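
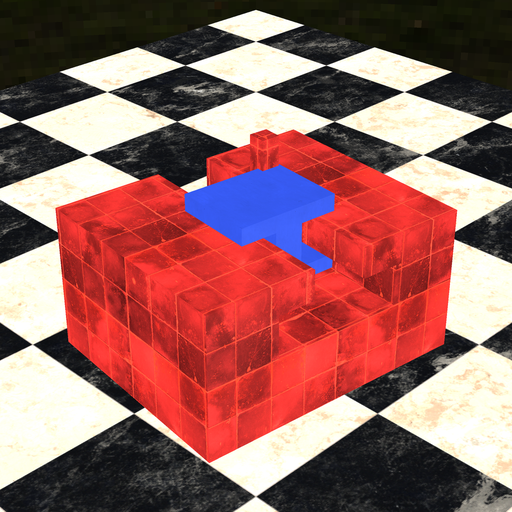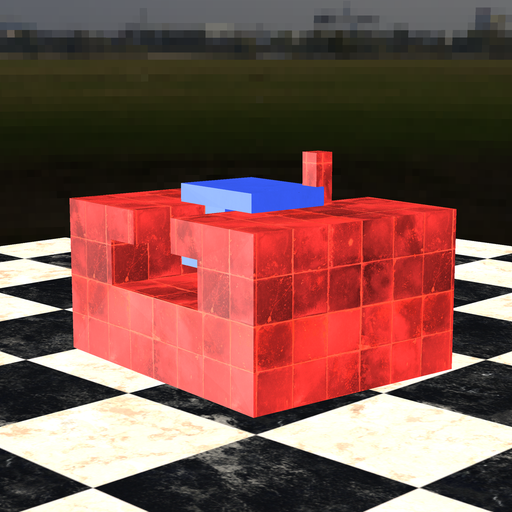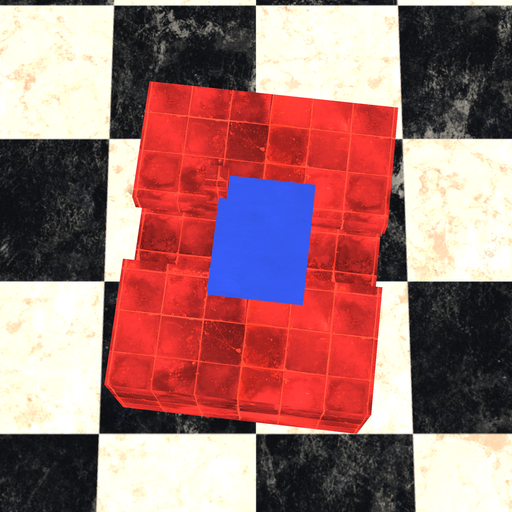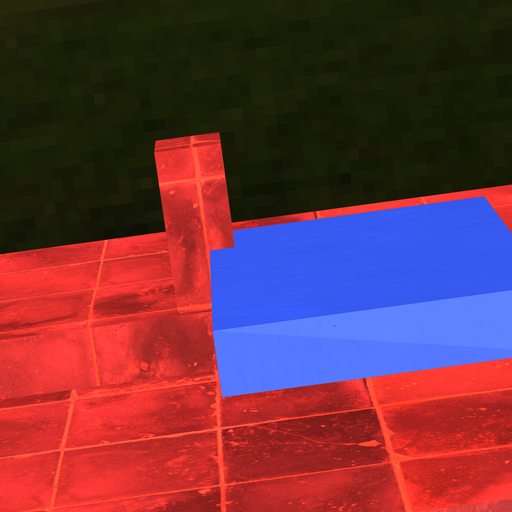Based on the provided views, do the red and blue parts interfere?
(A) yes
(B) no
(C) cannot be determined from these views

(A) yes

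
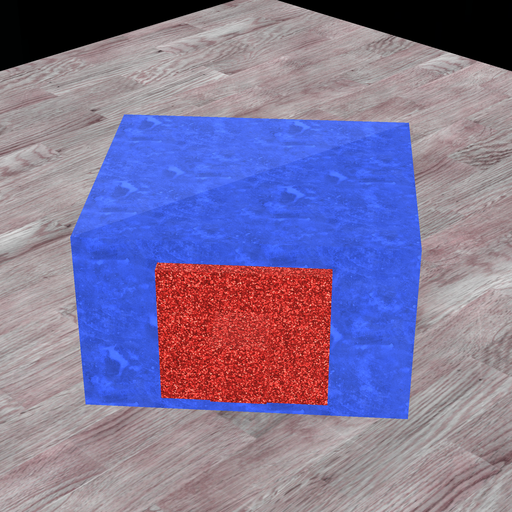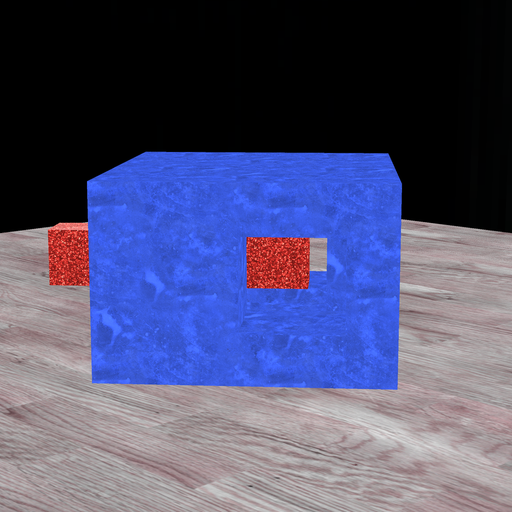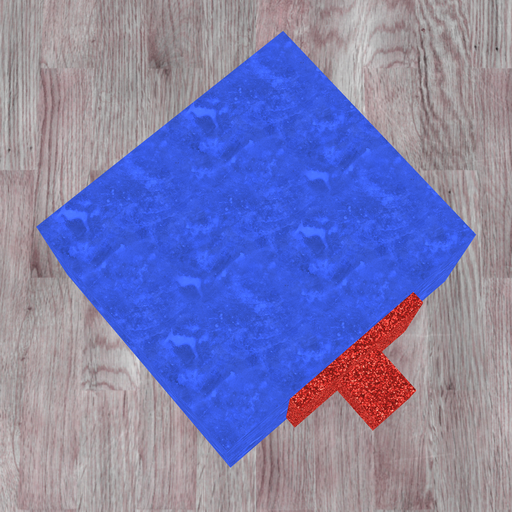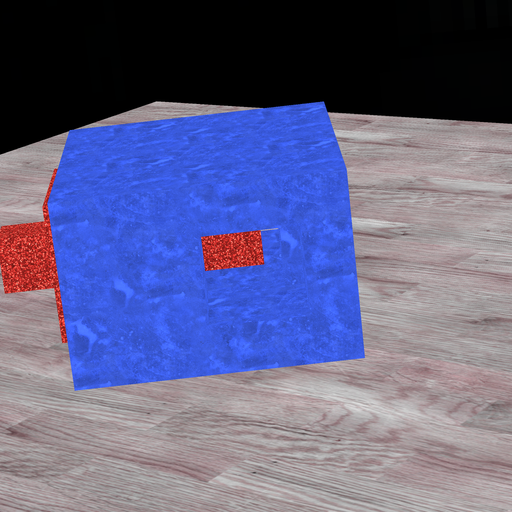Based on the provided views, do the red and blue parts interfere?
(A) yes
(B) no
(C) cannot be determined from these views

(B) no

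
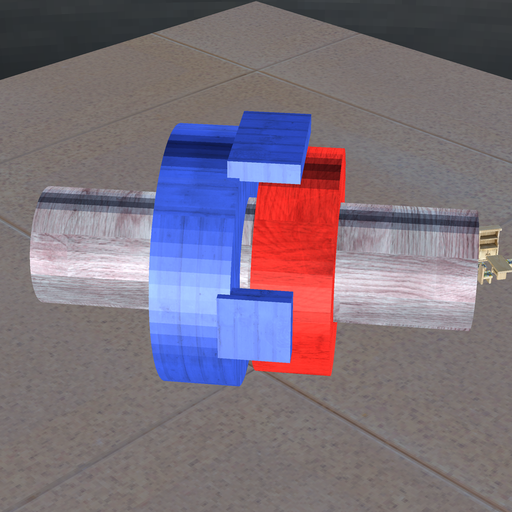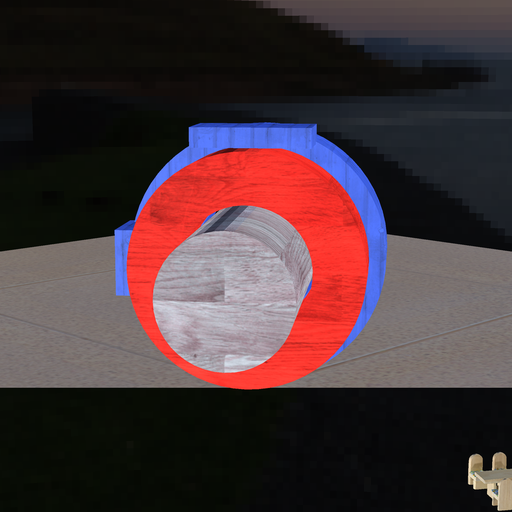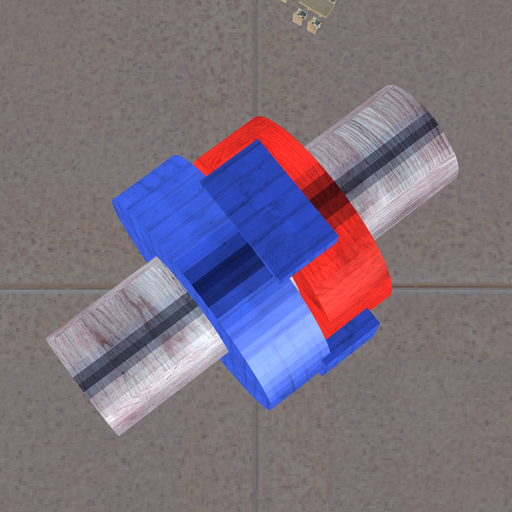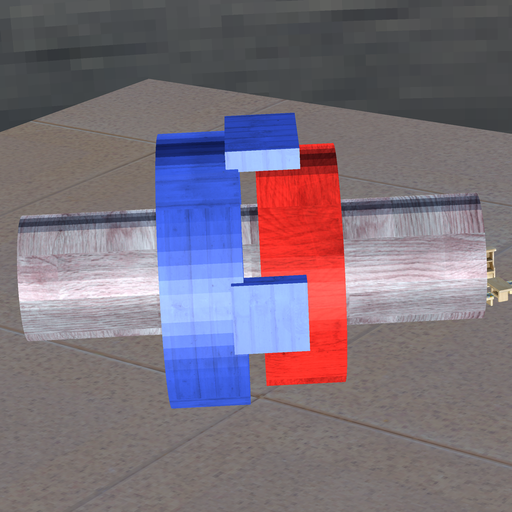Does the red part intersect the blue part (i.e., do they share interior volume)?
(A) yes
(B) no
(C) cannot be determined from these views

(B) no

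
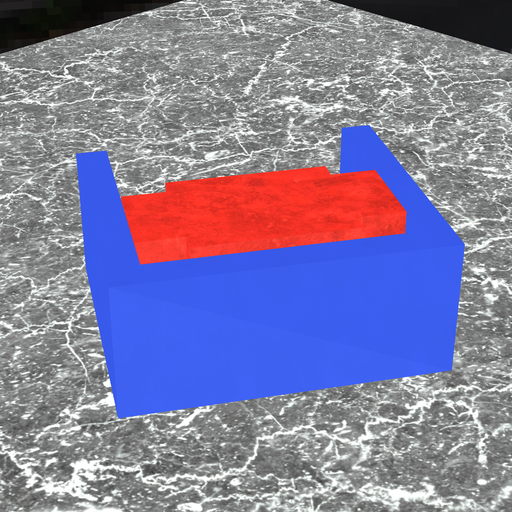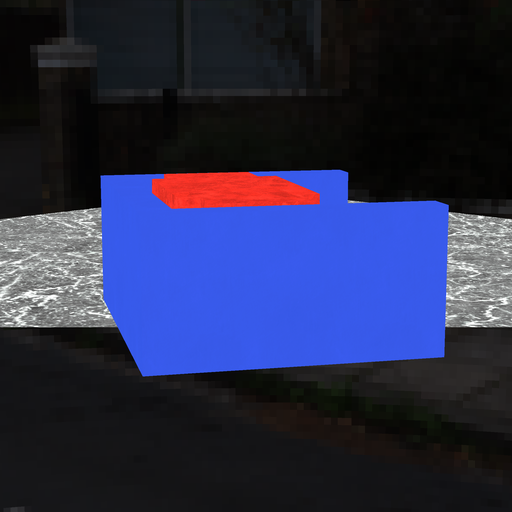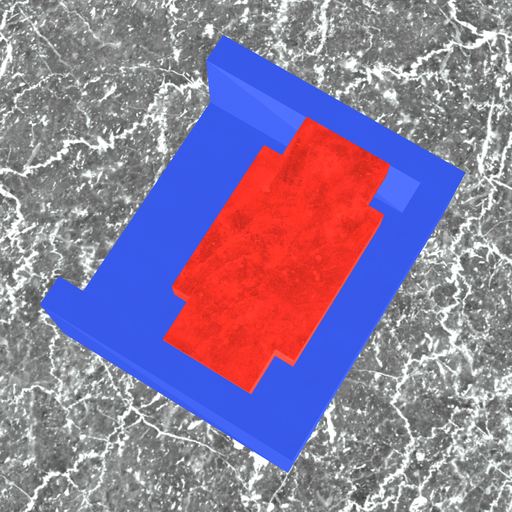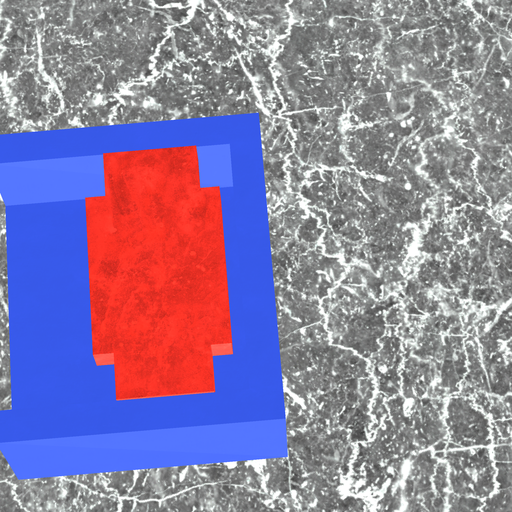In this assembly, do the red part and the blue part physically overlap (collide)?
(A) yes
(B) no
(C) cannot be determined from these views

(B) no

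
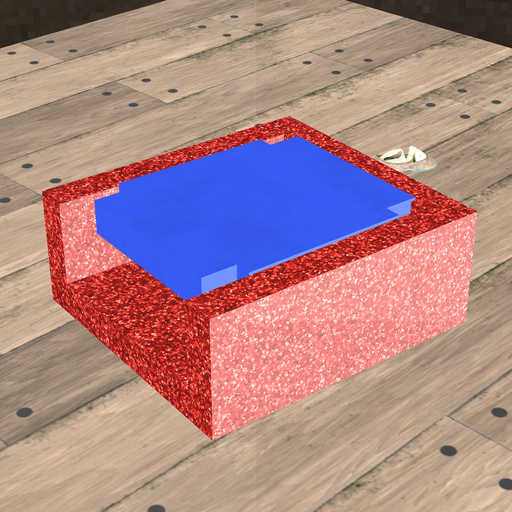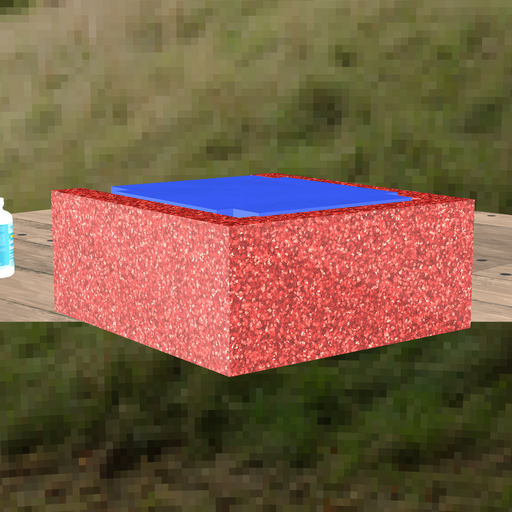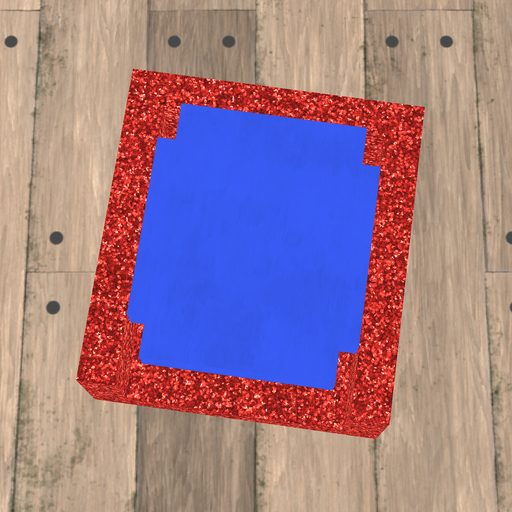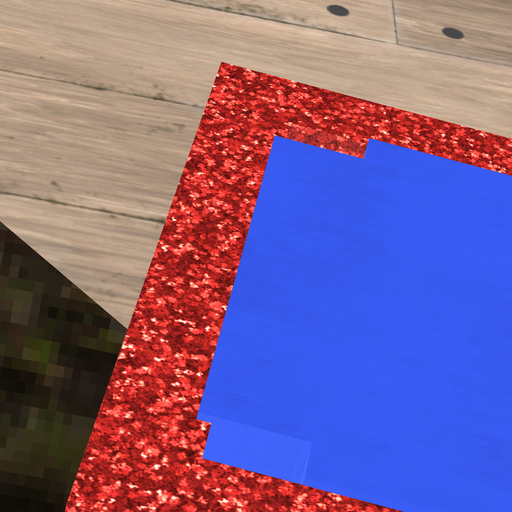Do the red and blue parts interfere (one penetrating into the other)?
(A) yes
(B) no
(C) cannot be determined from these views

(A) yes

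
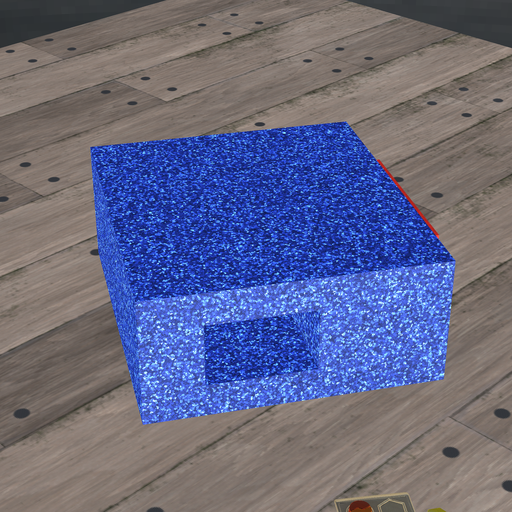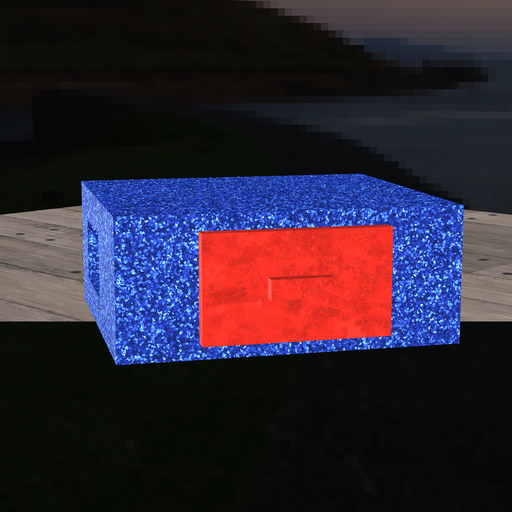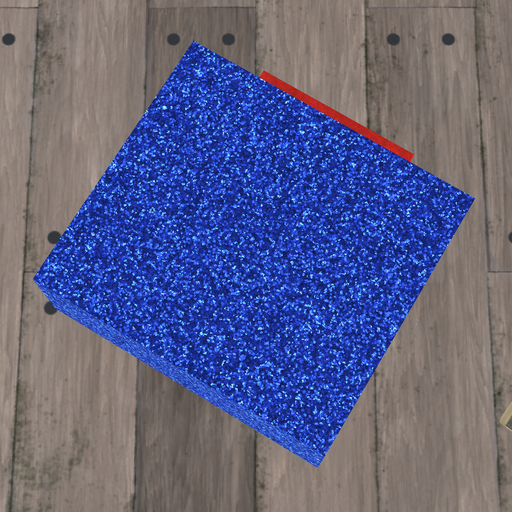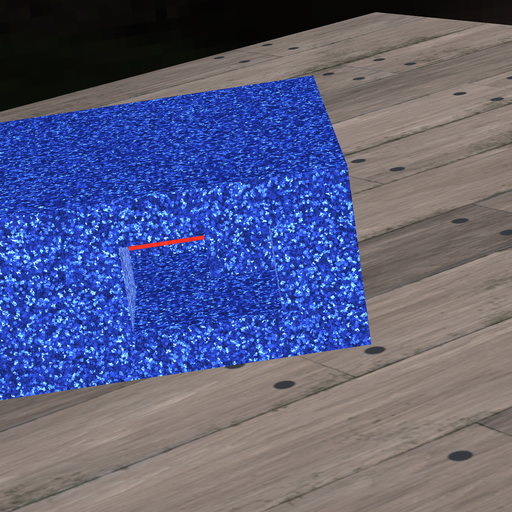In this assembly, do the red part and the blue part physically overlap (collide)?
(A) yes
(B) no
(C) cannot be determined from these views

(A) yes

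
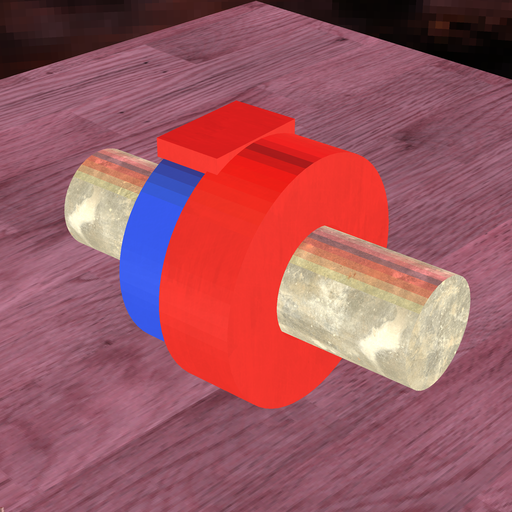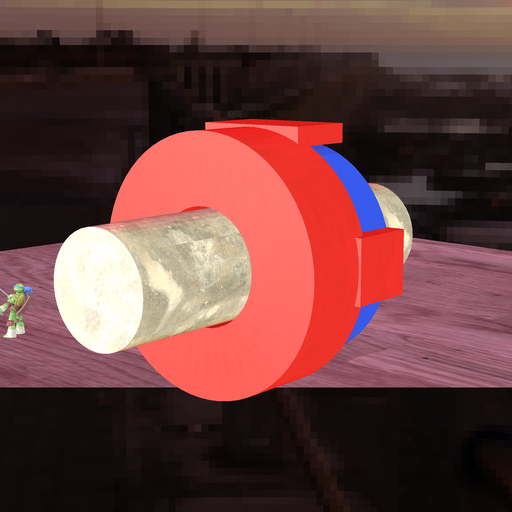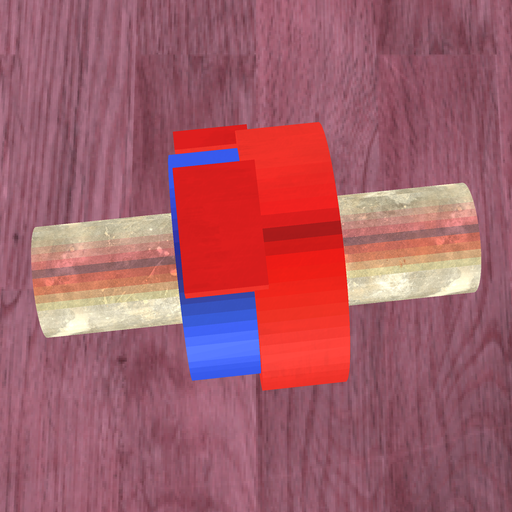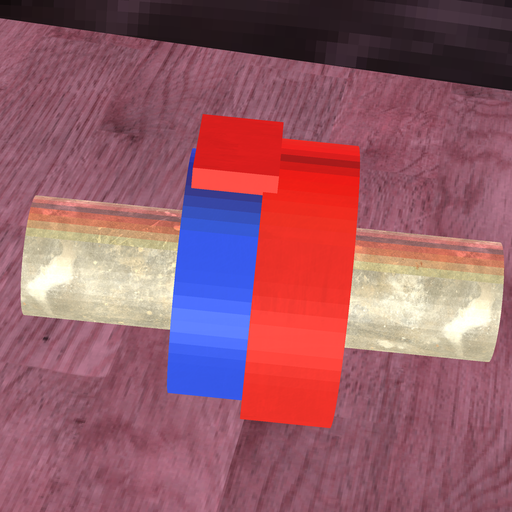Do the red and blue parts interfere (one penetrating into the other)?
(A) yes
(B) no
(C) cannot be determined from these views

(A) yes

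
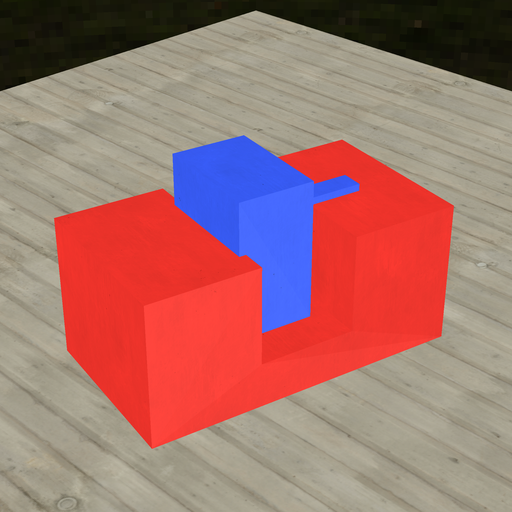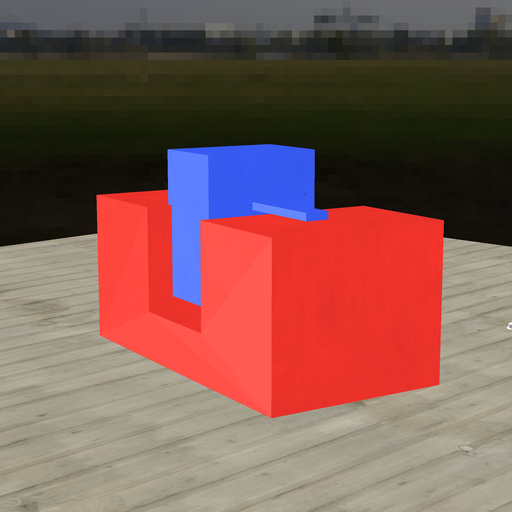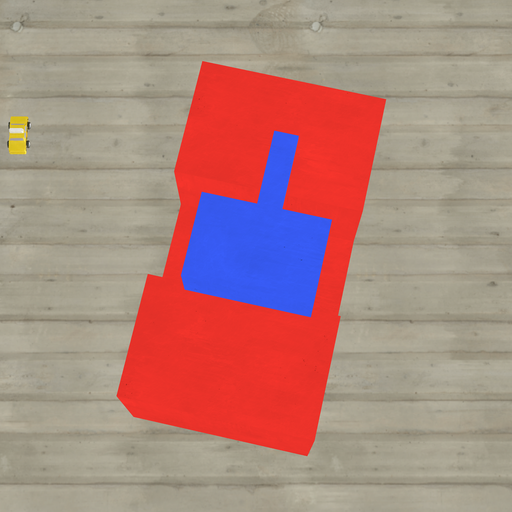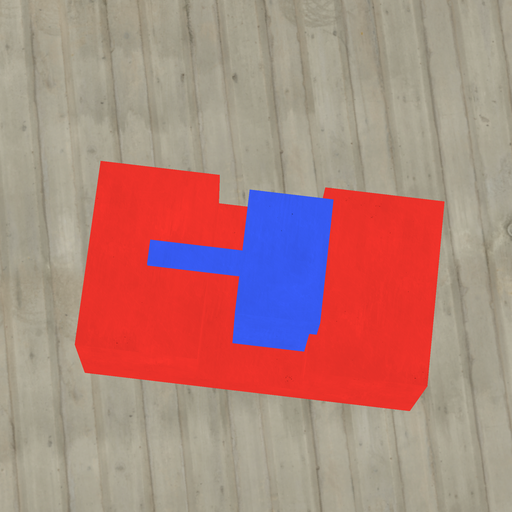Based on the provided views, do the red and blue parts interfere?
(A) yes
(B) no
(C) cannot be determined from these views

(A) yes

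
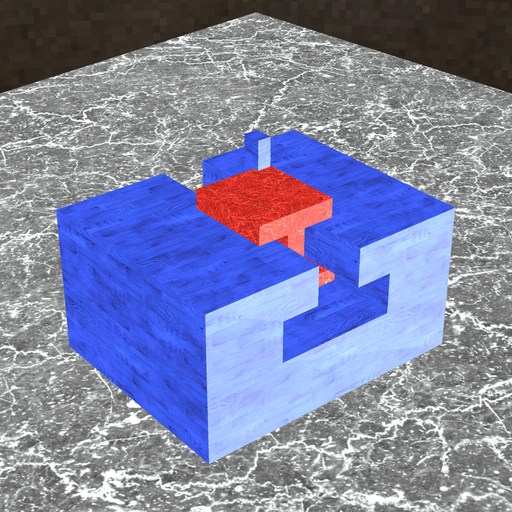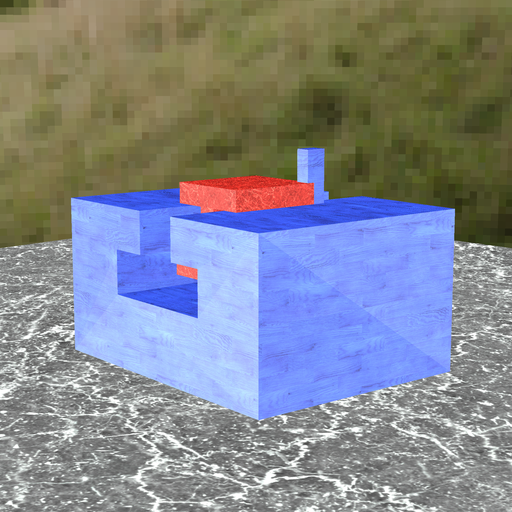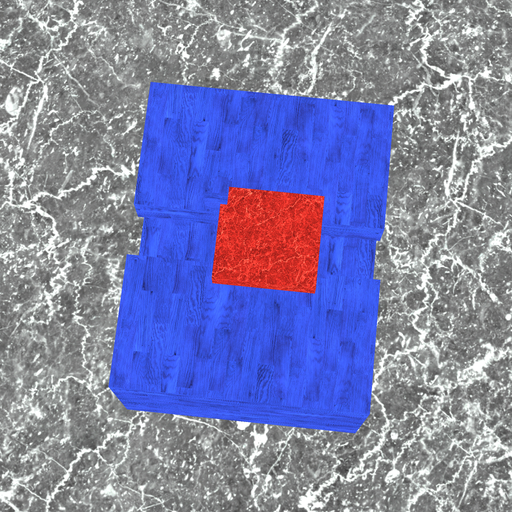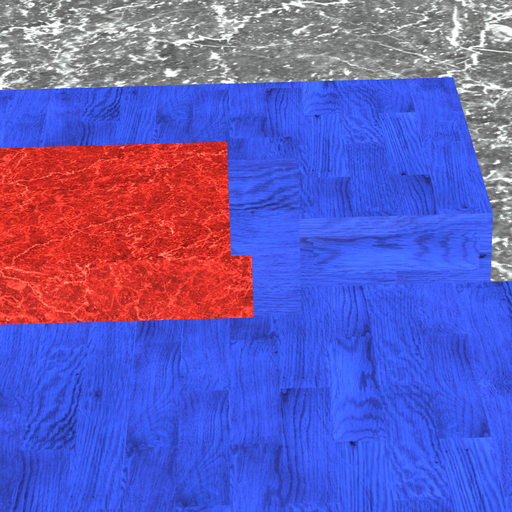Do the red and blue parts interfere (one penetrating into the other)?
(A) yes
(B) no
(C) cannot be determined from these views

(A) yes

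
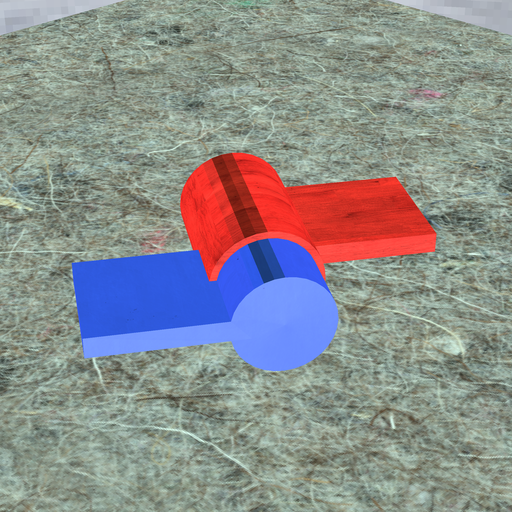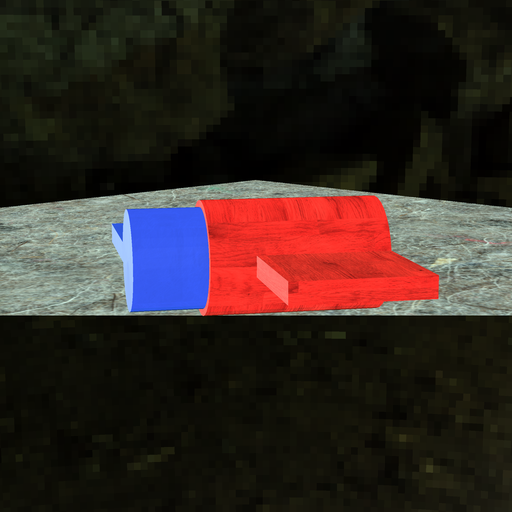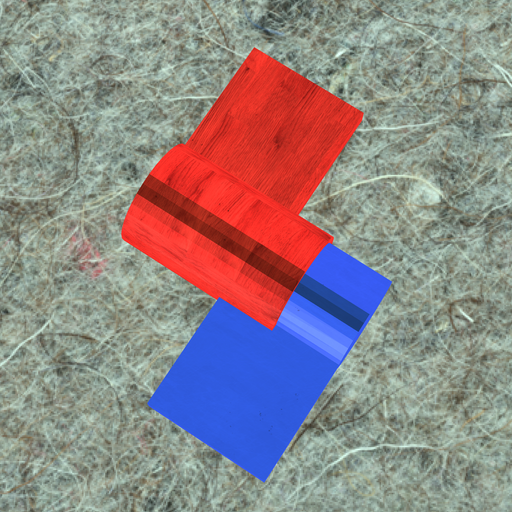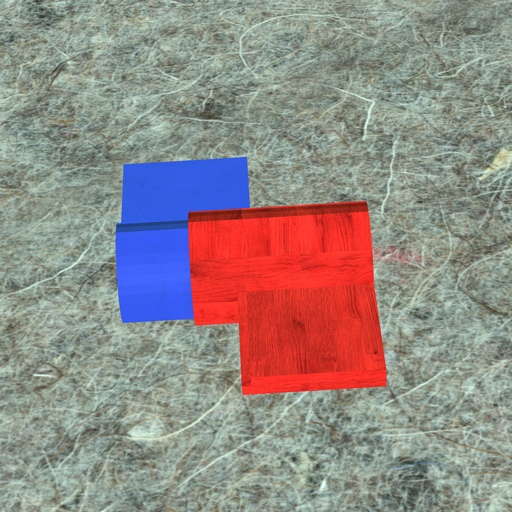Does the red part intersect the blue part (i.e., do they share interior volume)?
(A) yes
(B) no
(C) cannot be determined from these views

(A) yes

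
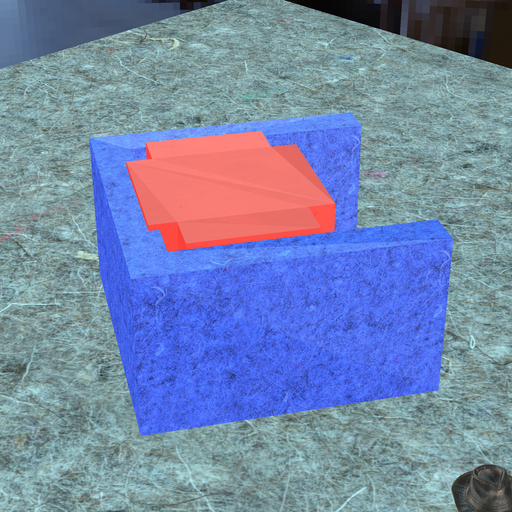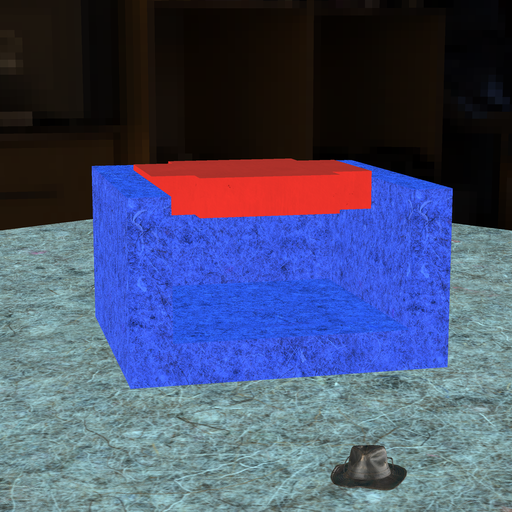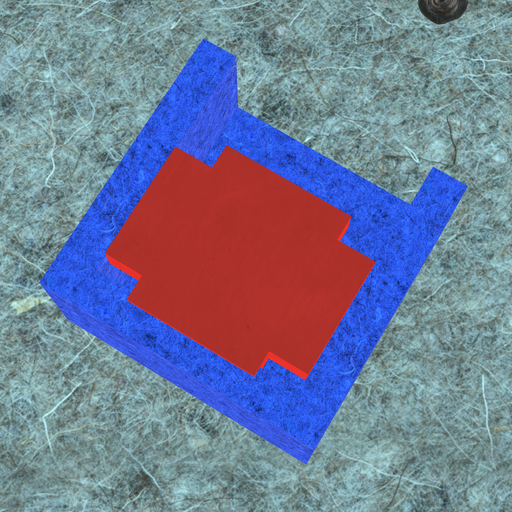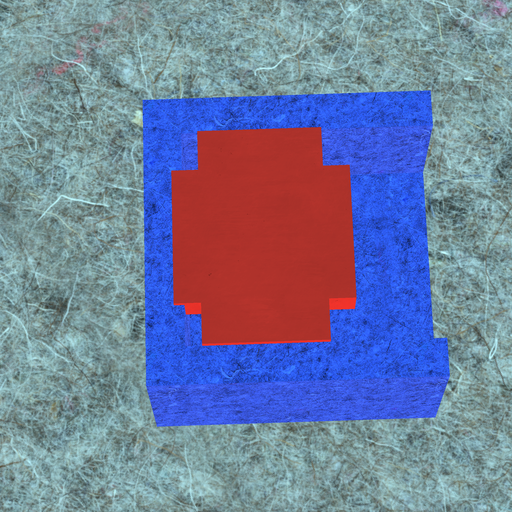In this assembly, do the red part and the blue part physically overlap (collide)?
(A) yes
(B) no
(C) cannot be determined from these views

(A) yes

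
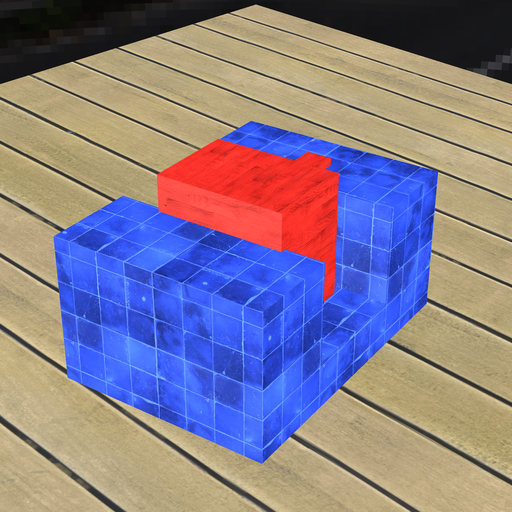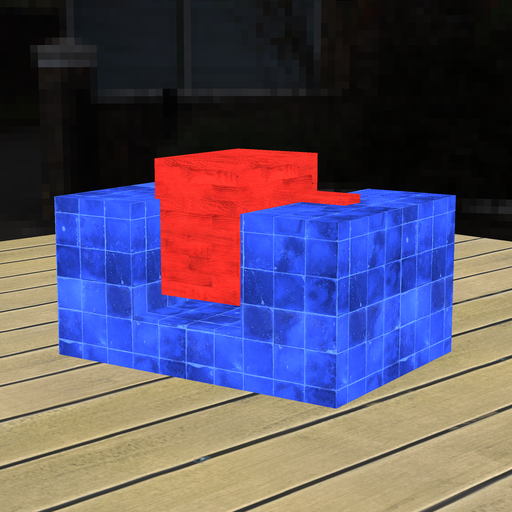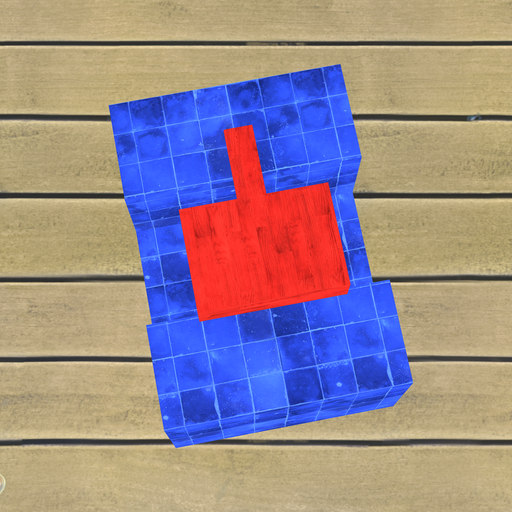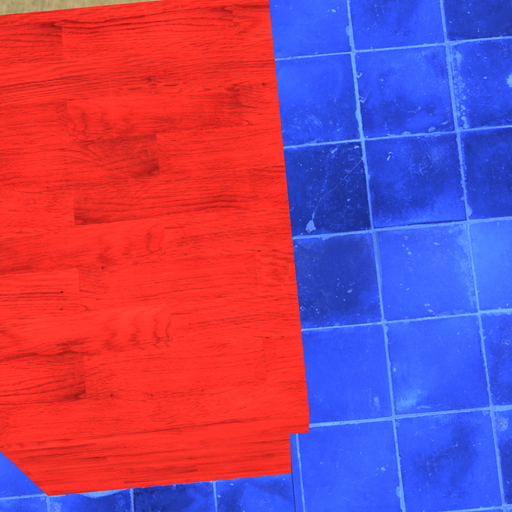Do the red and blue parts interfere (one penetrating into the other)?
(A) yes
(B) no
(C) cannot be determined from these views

(A) yes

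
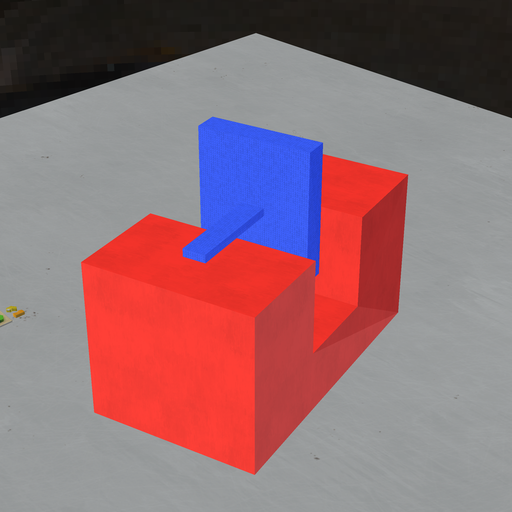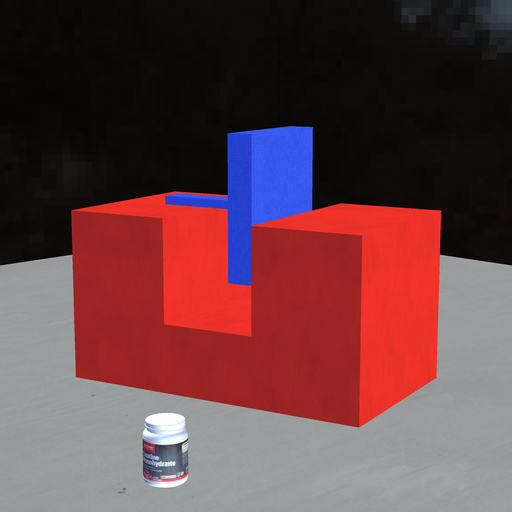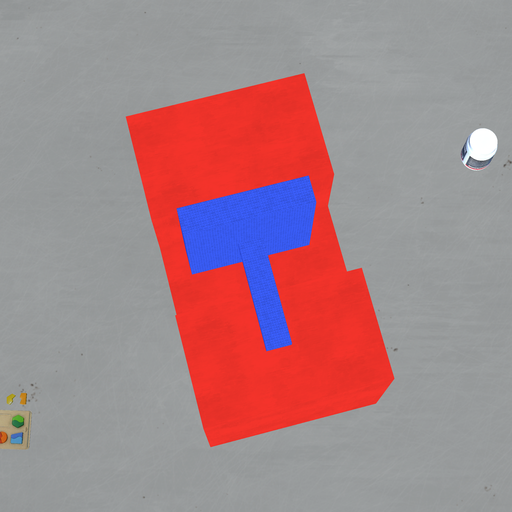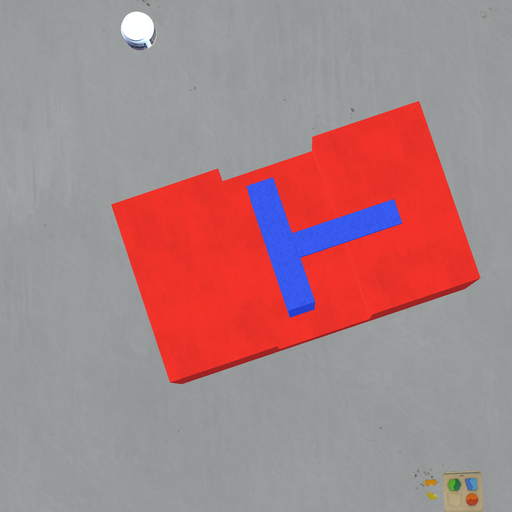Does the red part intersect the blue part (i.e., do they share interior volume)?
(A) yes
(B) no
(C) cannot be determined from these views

(B) no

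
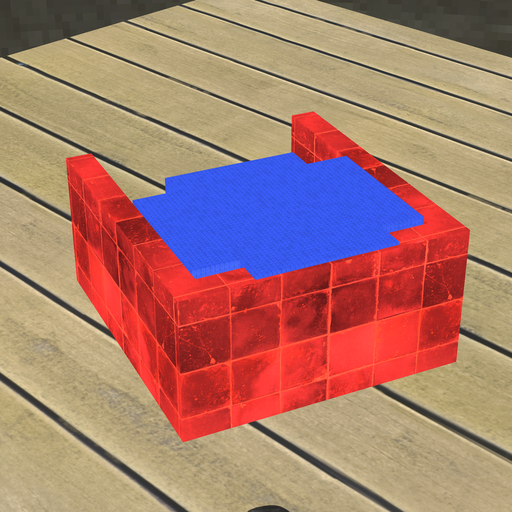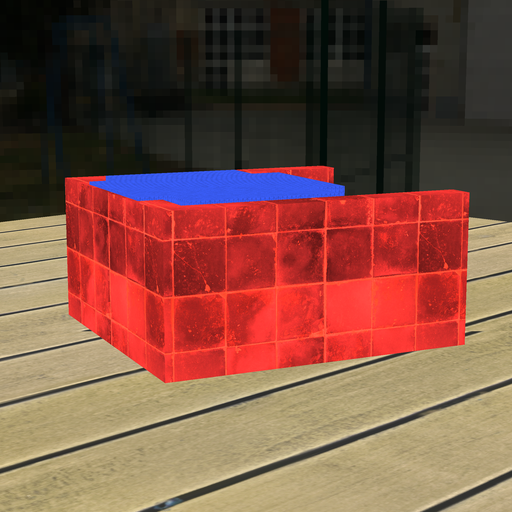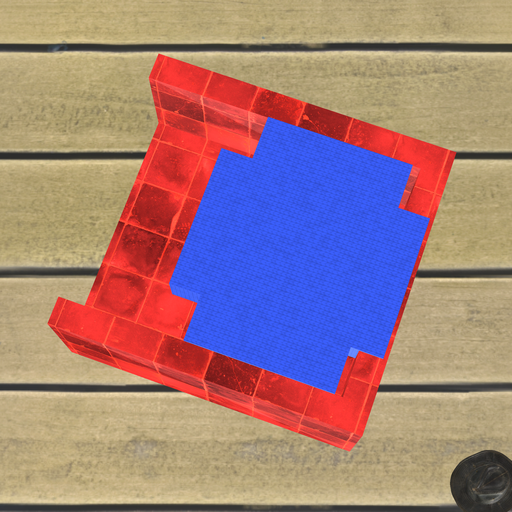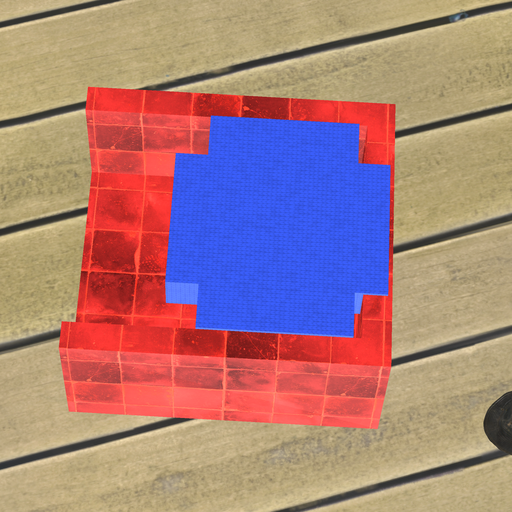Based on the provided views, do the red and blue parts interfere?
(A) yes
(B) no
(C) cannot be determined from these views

(A) yes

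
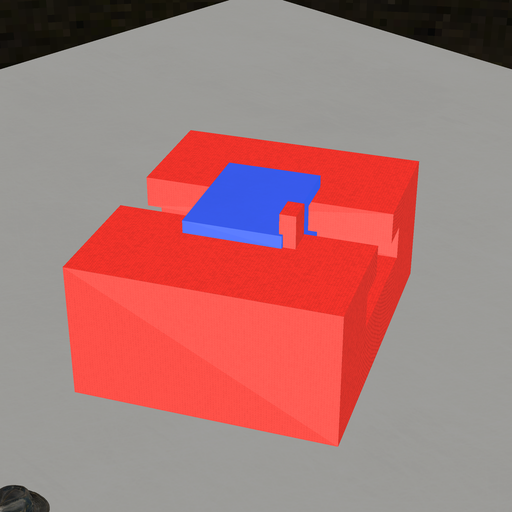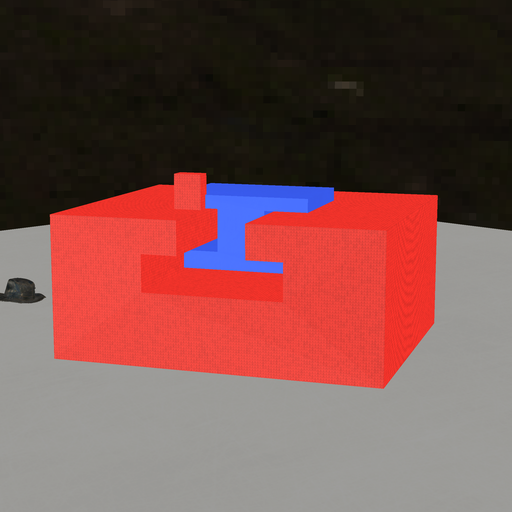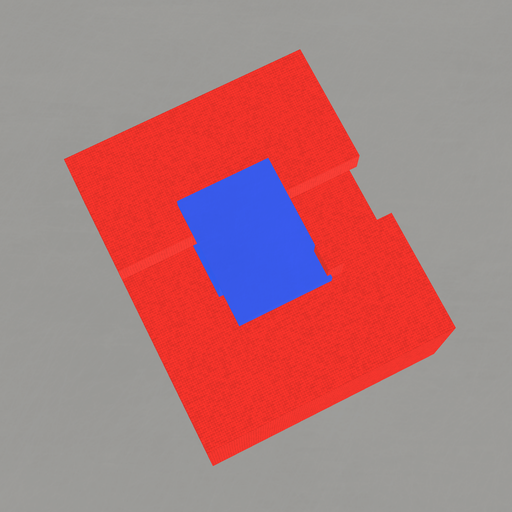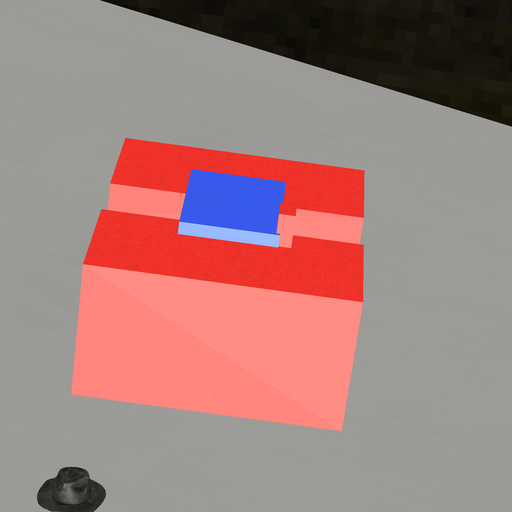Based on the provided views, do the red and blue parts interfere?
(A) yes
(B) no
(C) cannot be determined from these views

(A) yes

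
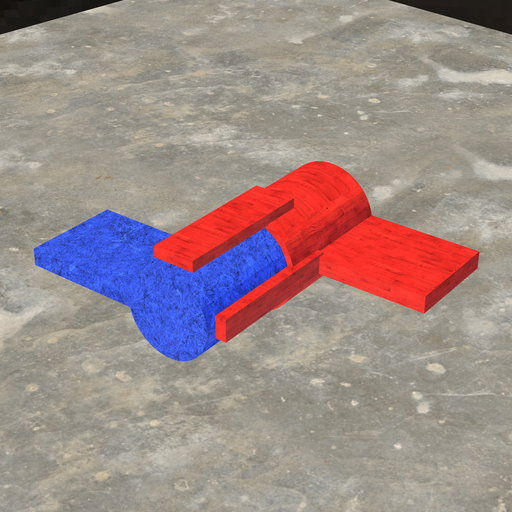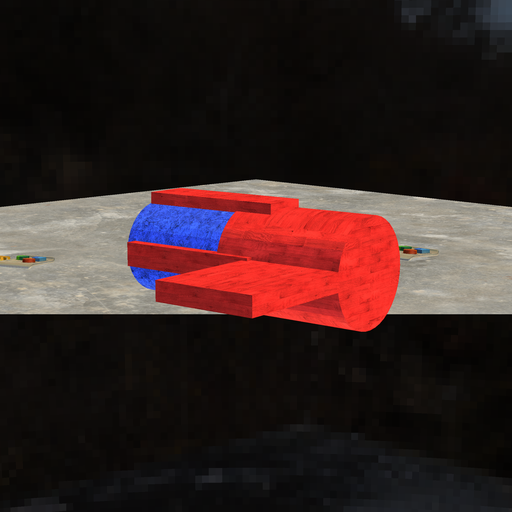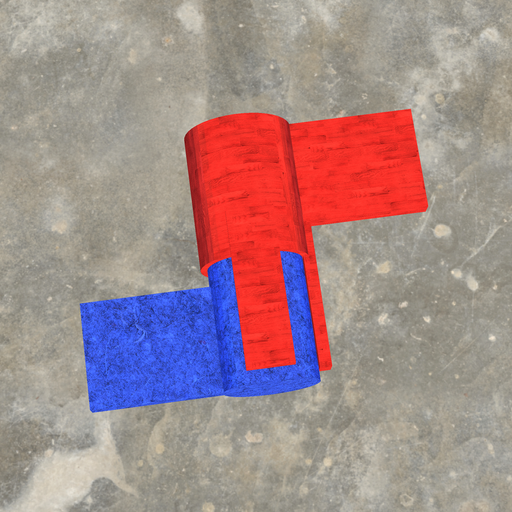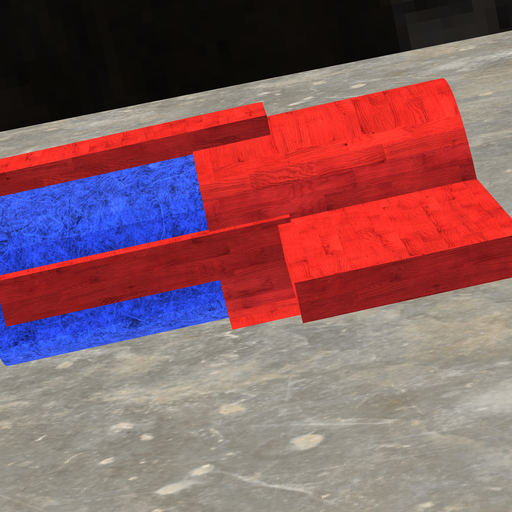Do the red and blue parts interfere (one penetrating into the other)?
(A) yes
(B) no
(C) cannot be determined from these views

(A) yes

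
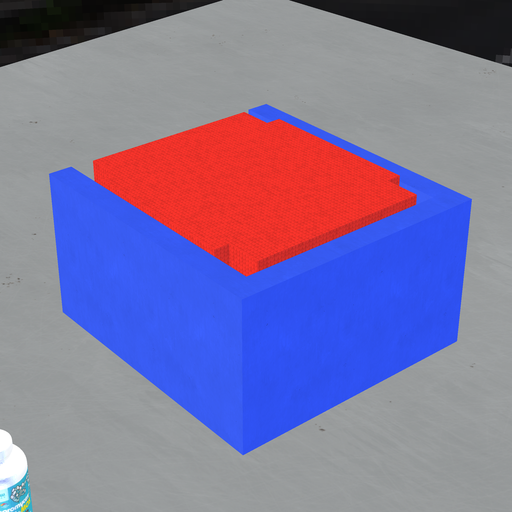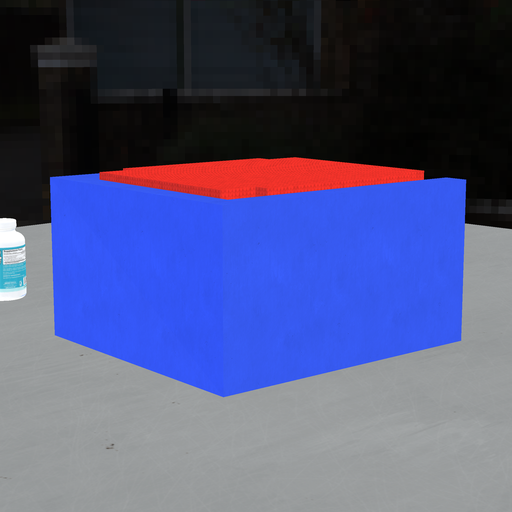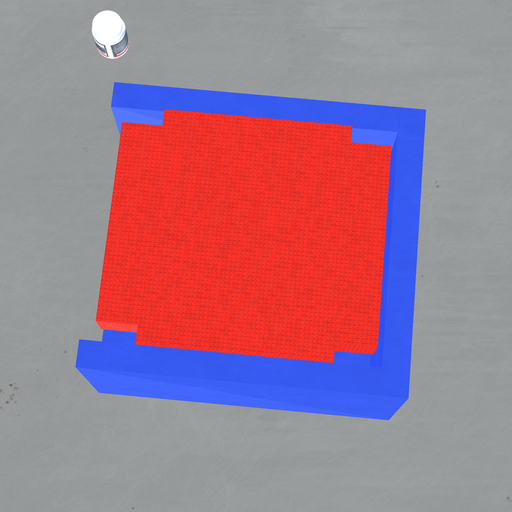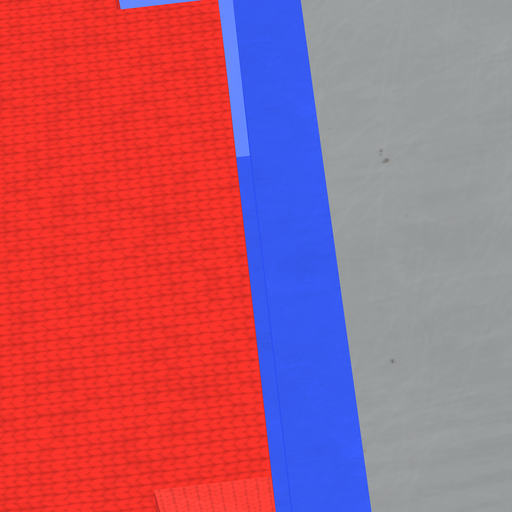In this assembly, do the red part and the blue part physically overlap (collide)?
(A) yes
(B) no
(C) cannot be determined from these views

(B) no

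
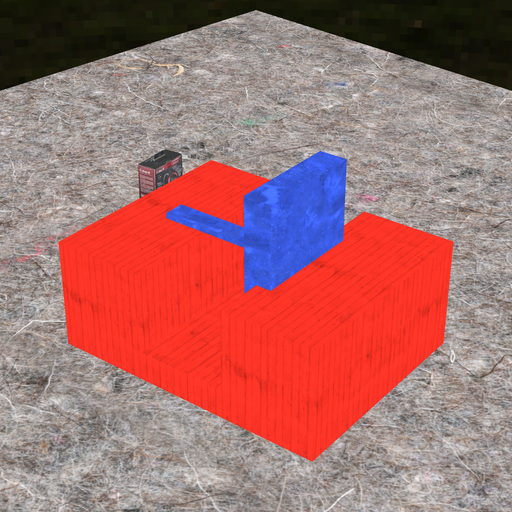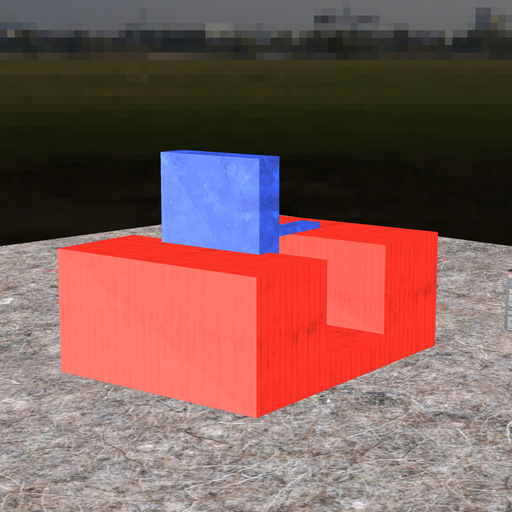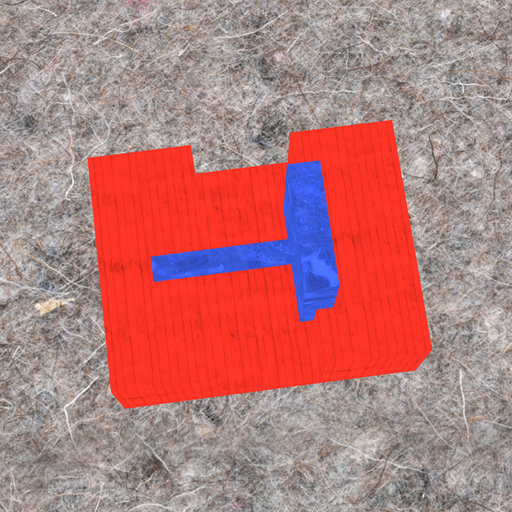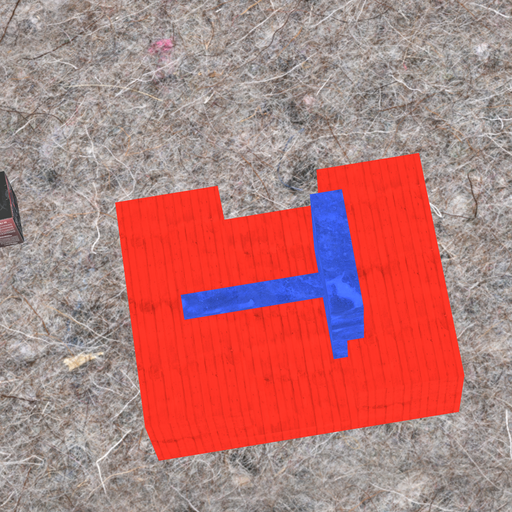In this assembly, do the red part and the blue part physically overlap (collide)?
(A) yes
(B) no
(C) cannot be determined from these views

(A) yes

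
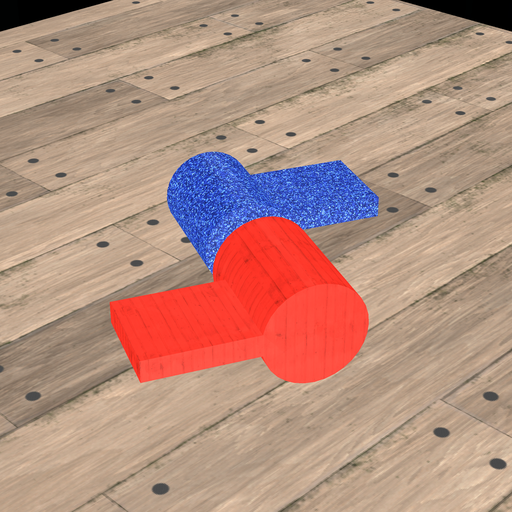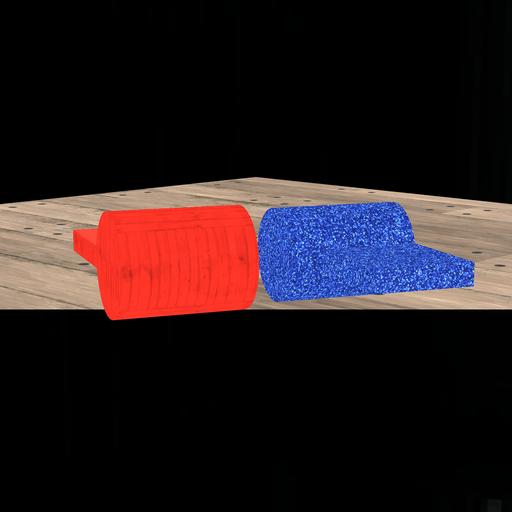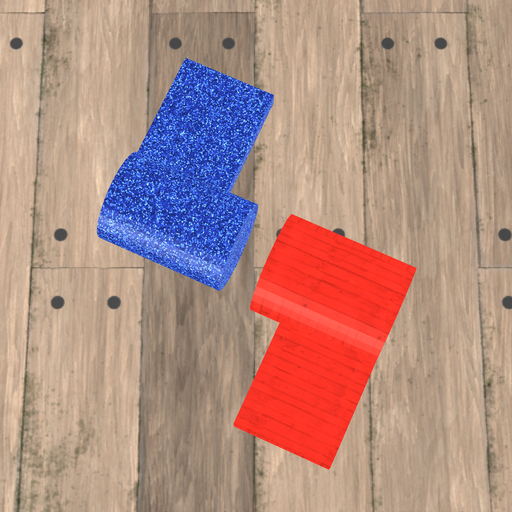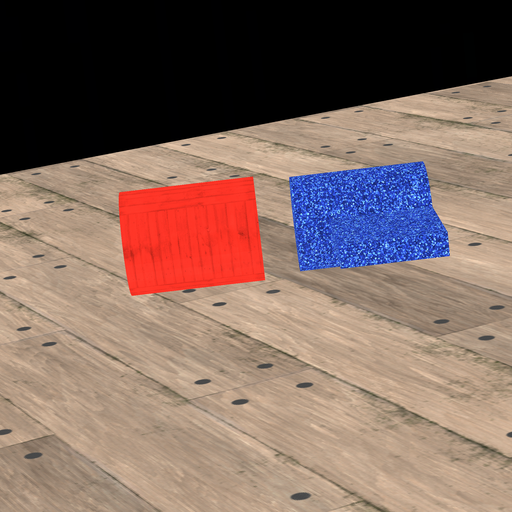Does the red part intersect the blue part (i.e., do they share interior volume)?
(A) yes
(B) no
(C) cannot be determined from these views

(B) no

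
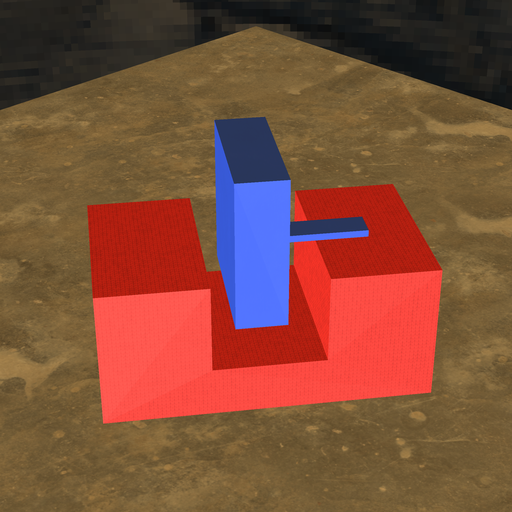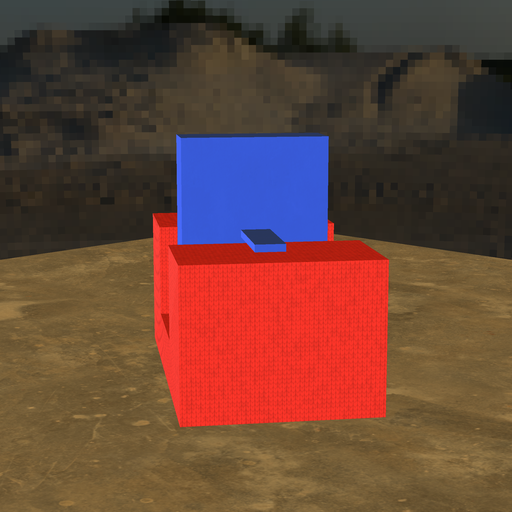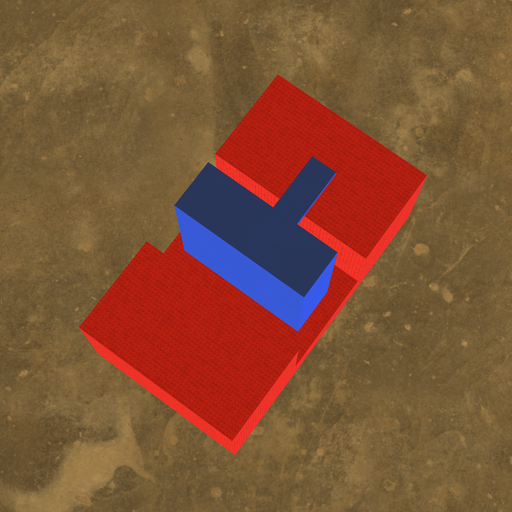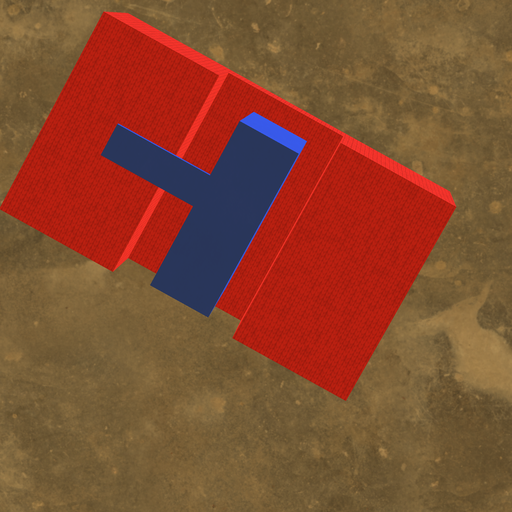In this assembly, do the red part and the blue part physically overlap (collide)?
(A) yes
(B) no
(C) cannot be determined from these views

(B) no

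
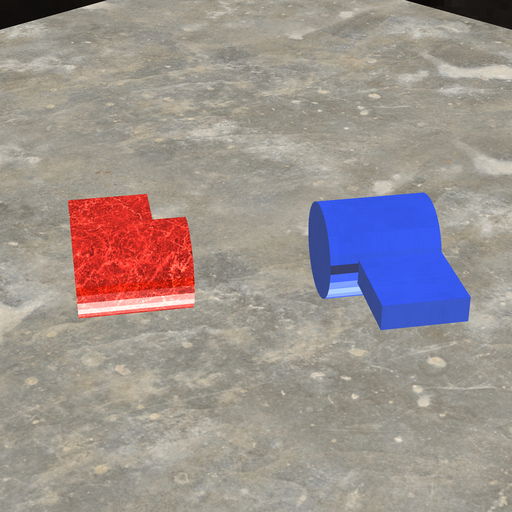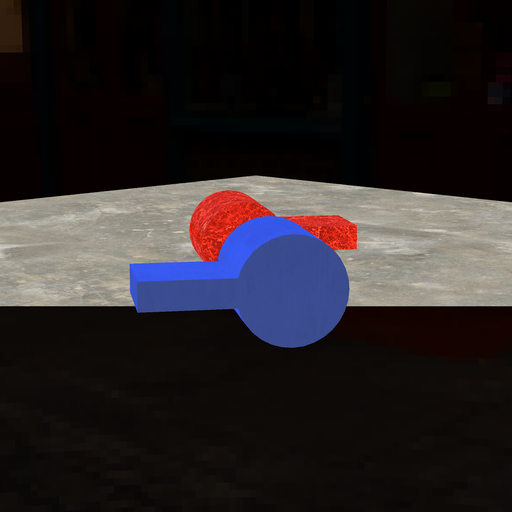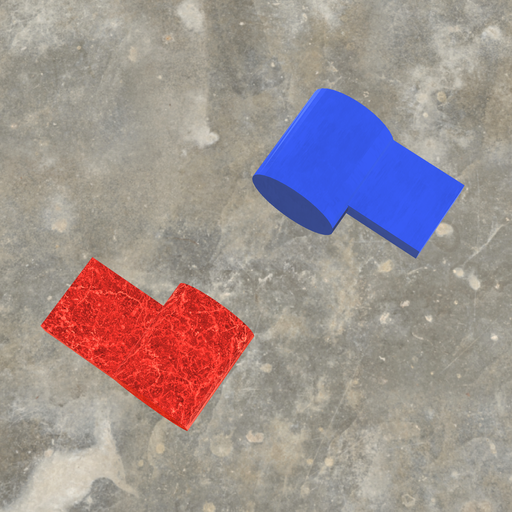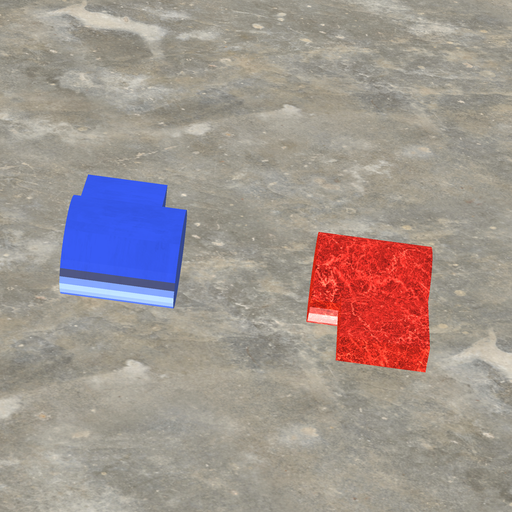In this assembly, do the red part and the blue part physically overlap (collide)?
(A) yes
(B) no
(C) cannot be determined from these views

(B) no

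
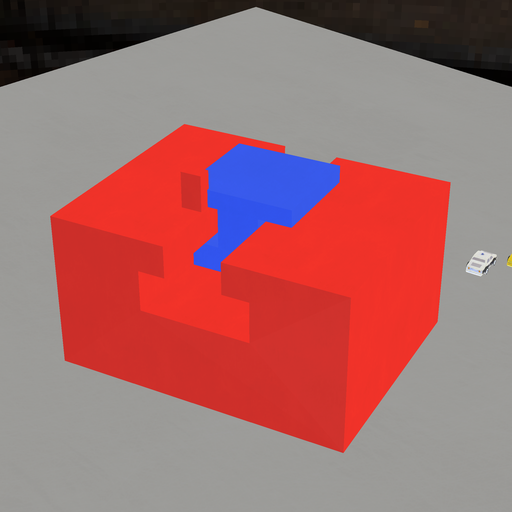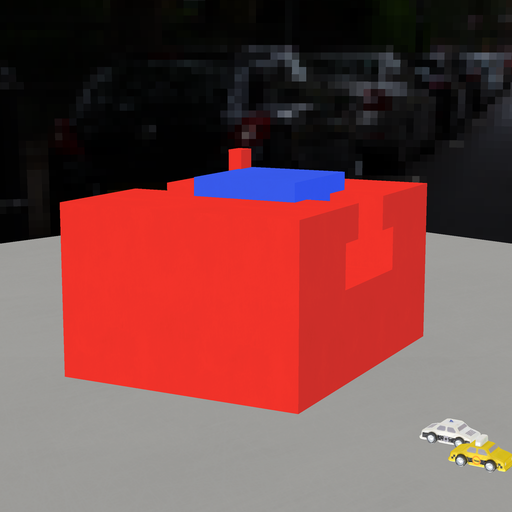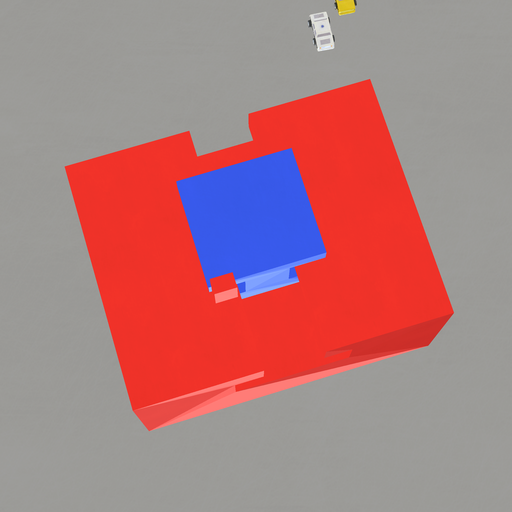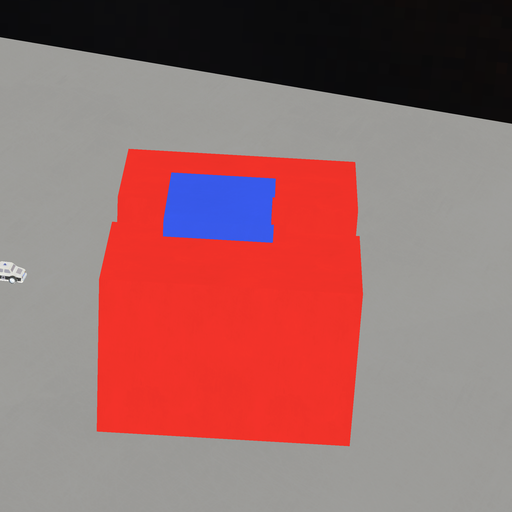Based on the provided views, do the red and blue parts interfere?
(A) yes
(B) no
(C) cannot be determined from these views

(A) yes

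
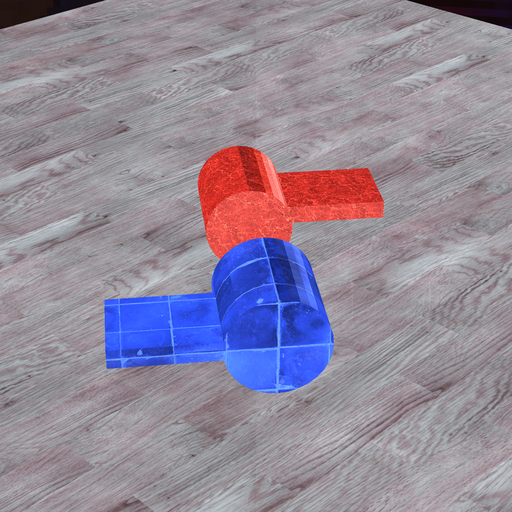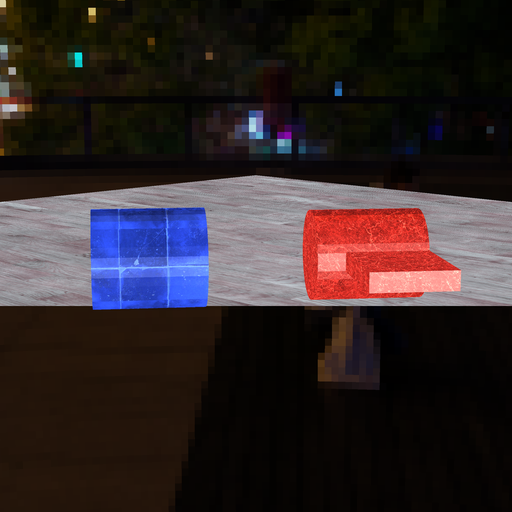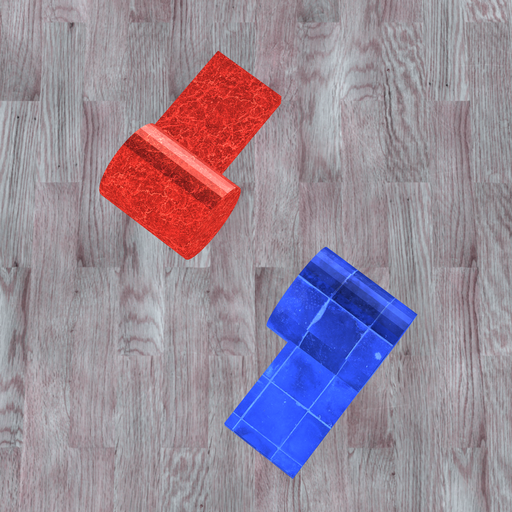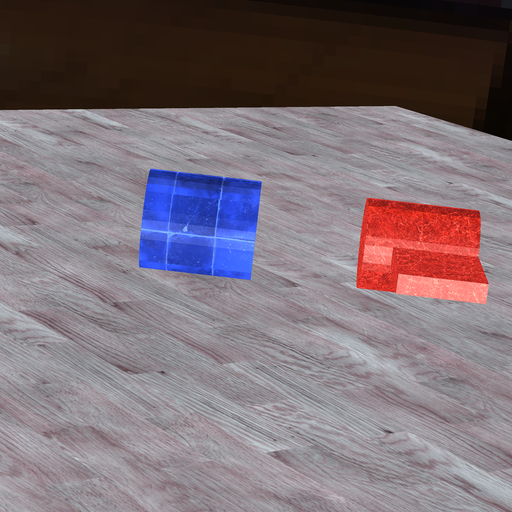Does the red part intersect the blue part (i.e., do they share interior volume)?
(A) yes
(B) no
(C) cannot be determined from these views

(B) no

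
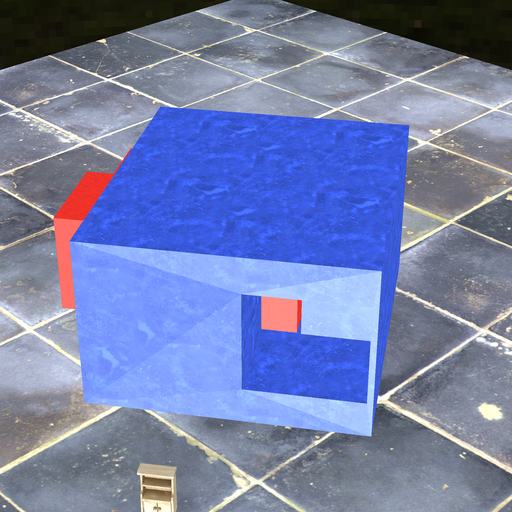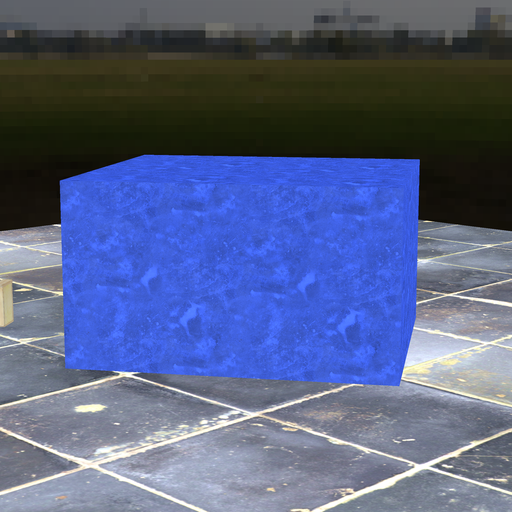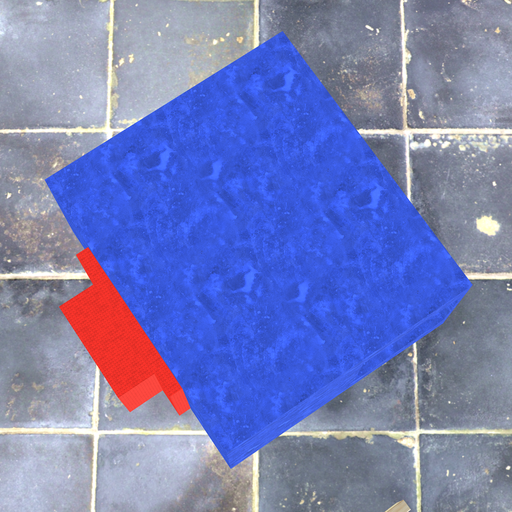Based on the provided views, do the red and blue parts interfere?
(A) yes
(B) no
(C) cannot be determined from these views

(C) cannot be determined from these views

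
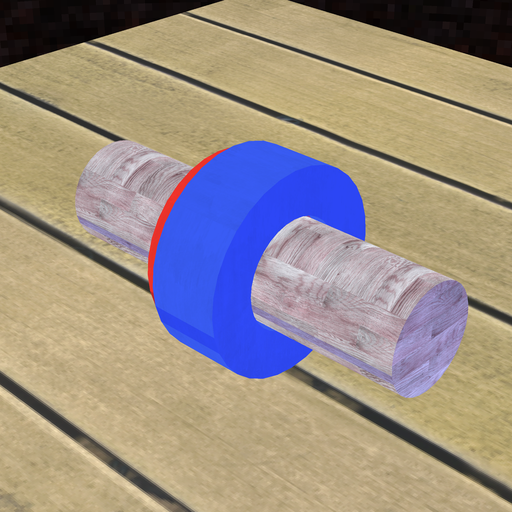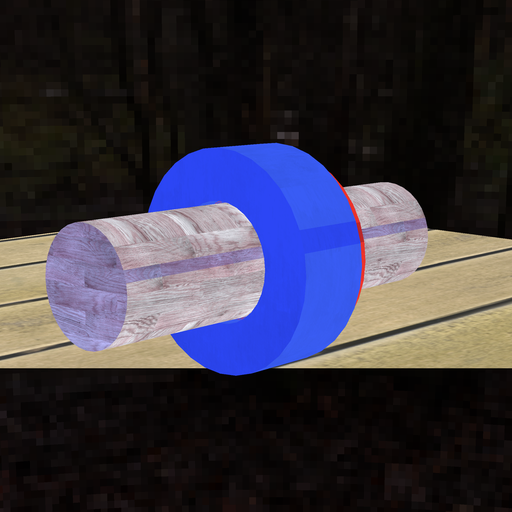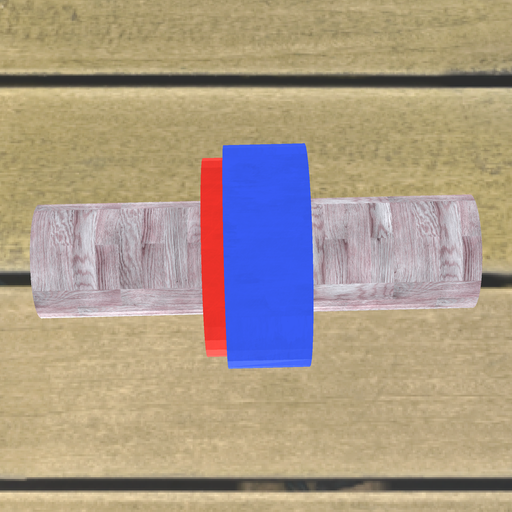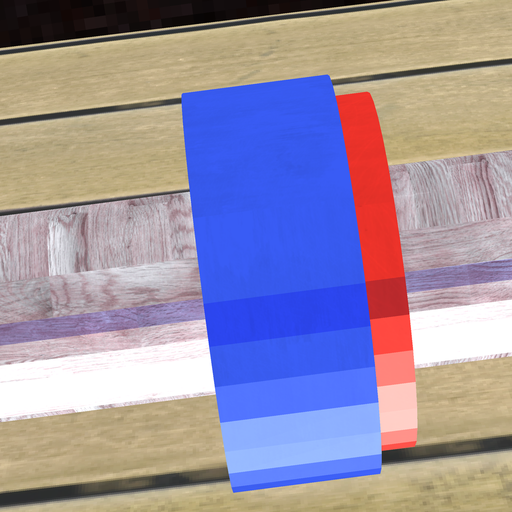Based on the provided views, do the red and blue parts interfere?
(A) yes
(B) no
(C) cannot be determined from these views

(A) yes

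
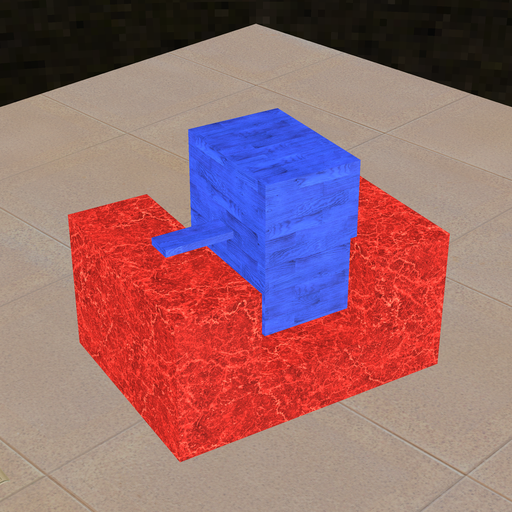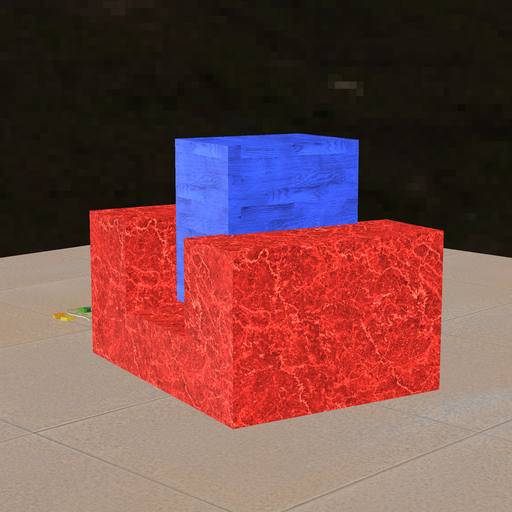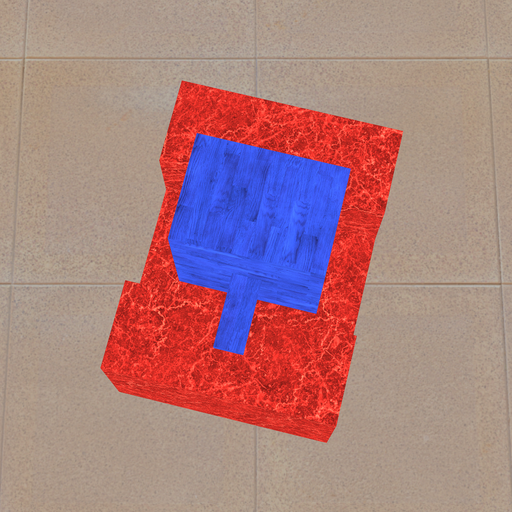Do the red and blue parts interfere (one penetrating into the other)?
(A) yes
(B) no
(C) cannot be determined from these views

(C) cannot be determined from these views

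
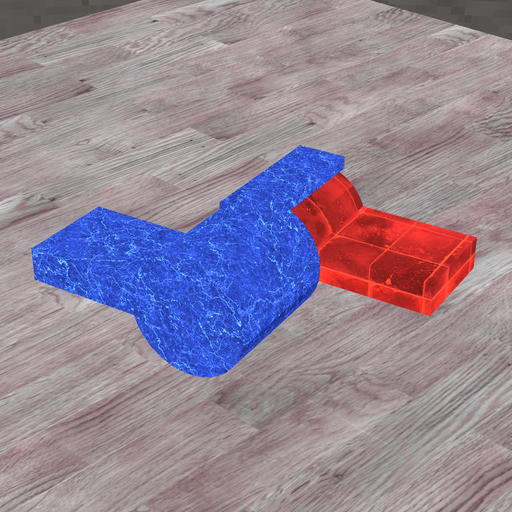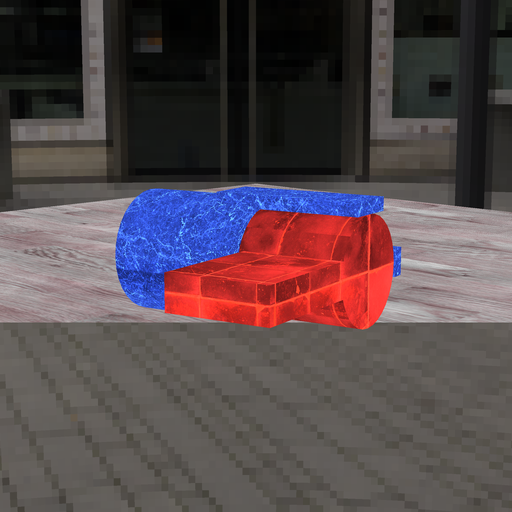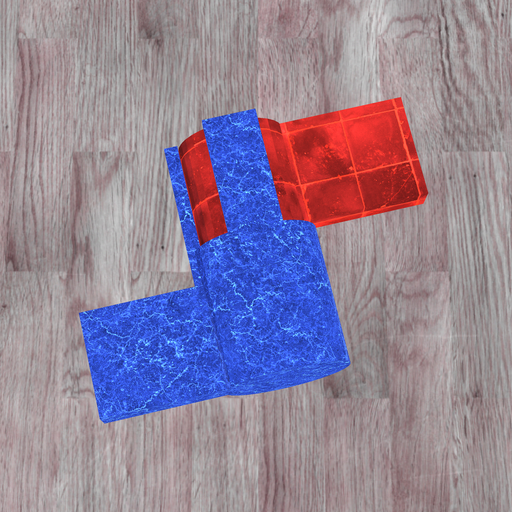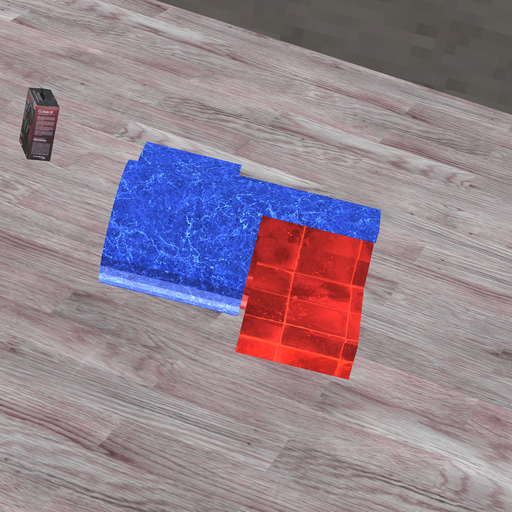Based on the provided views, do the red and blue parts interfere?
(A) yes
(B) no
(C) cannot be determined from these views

(A) yes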